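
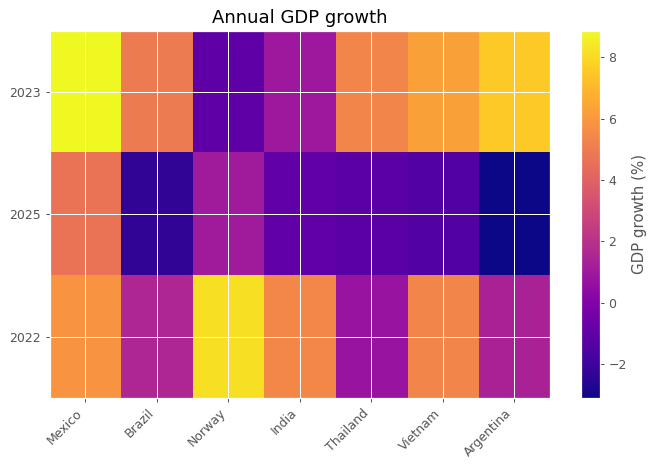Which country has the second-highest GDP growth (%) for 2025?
Norway

Top 3 for 2025: Mexico ≈ 5, Norway ≈ 1, India ≈ -1.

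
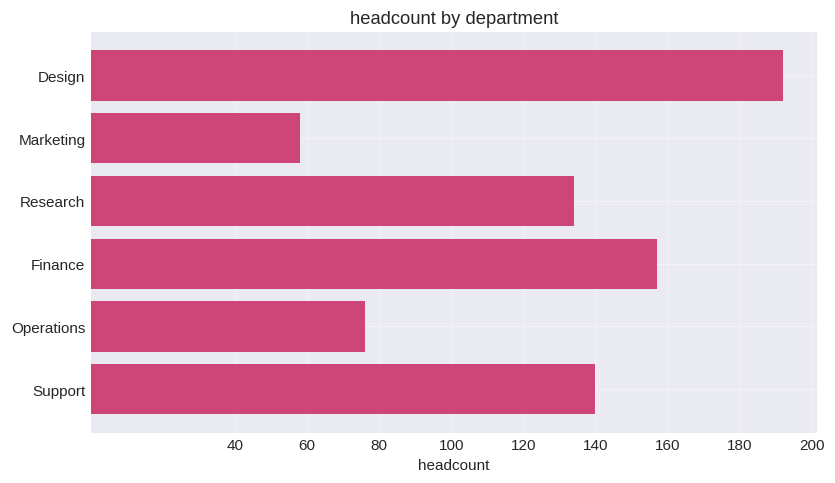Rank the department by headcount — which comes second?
Top 3: Design ≈ 200, Finance ≈ 160, Support ≈ 140.

Finance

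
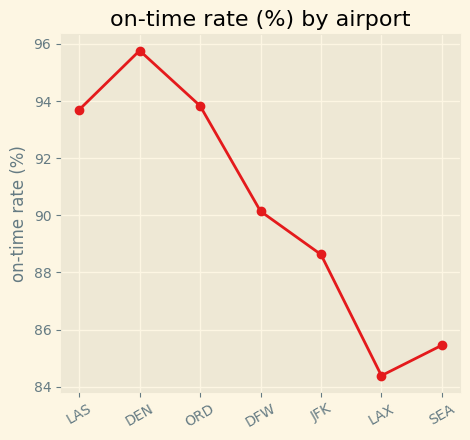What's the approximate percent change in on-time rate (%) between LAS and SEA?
≈ -9.6%

LAS ≈ 94, SEA ≈ 85; (85 − 94) / 94 ≈ -9.6%.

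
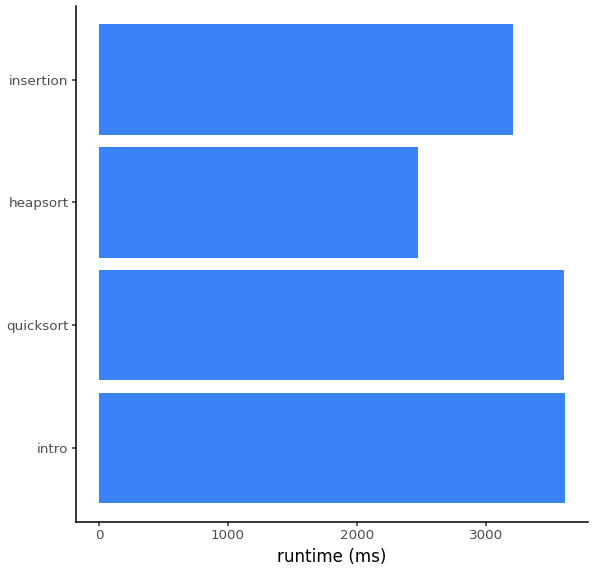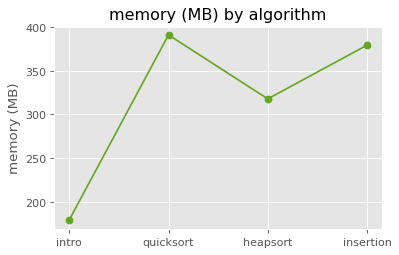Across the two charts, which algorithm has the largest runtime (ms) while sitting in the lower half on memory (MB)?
intro

Chart 2 median memory (MB) ≈ 350; below-median algorithms: intro, heapsort. Among those, intro has the highest runtime (ms) (≈ 3500).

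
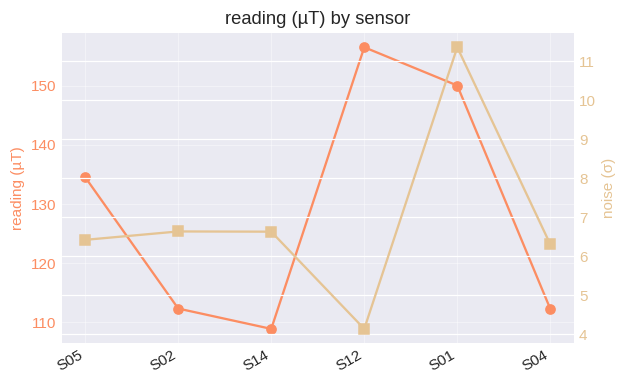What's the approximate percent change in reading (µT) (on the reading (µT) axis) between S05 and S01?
≈ +11.1%

S05 ≈ 135, S01 ≈ 150; (150 − 135) / 135 ≈ +11.1%.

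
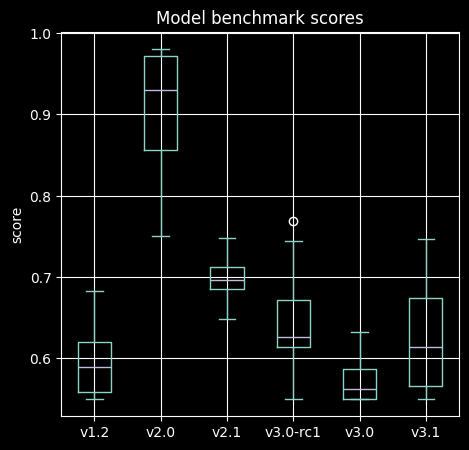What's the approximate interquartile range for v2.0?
≈ 0.10

Q3 ≈ 0.95, Q1 ≈ 0.85; IQR ≈ 0.10.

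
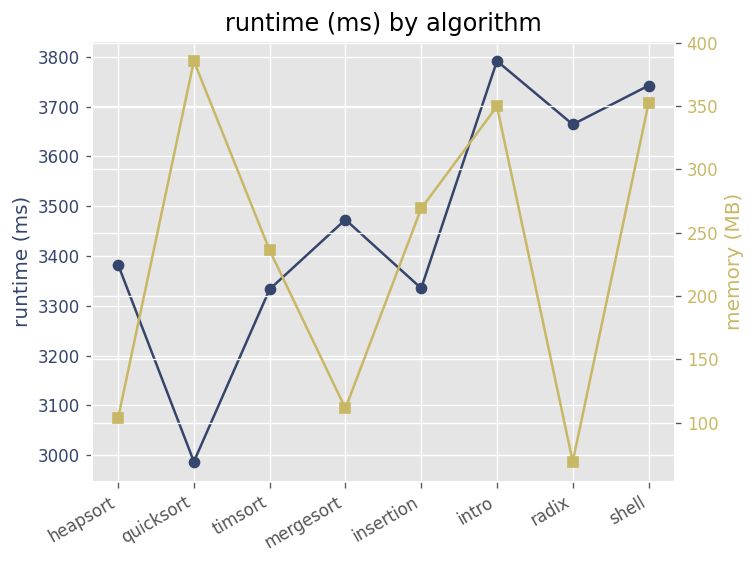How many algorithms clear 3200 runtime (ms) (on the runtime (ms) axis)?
7

Above 3200: heapsort, timsort, mergesort, insertion, intro, radix, shell.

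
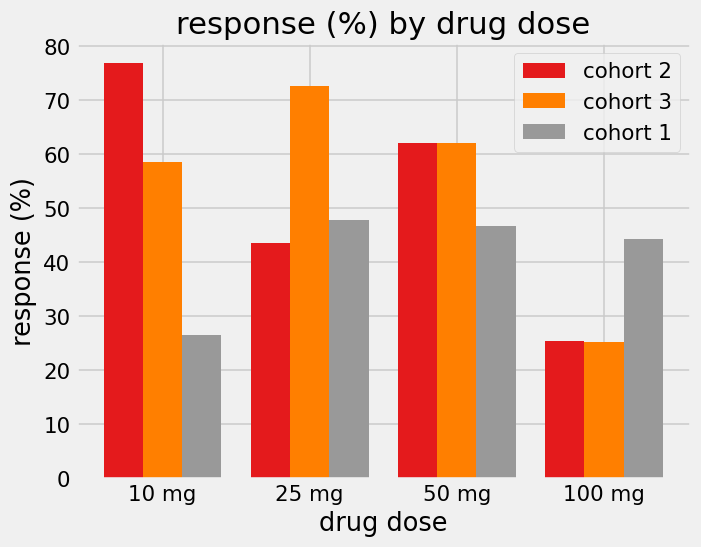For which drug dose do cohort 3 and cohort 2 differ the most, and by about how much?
25 mg, ≈ 30 %

25 mg: cohort 3 ≈ 70, cohort 2 ≈ 40 → gap ≈ 30. Next-largest (10 mg) is only ≈ 20.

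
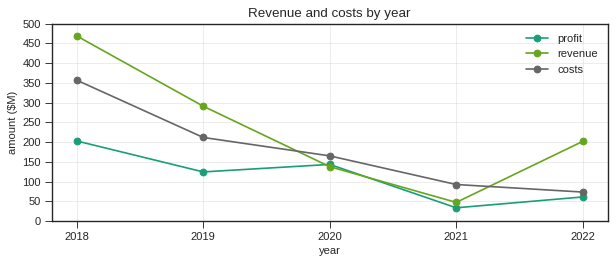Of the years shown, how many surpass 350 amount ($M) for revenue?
Above 350: 2018.

1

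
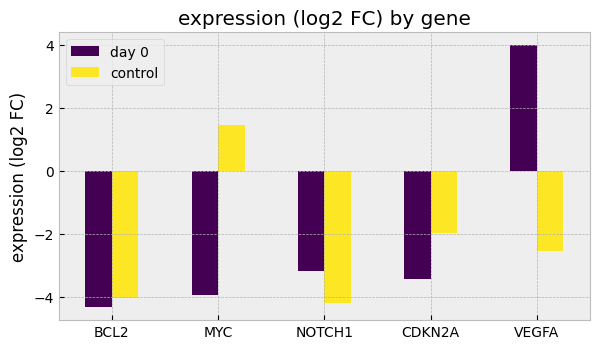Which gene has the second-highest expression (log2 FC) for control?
Top 3 for control: MYC ≈ 1, CDKN2A ≈ -2, VEGFA ≈ -3.

CDKN2A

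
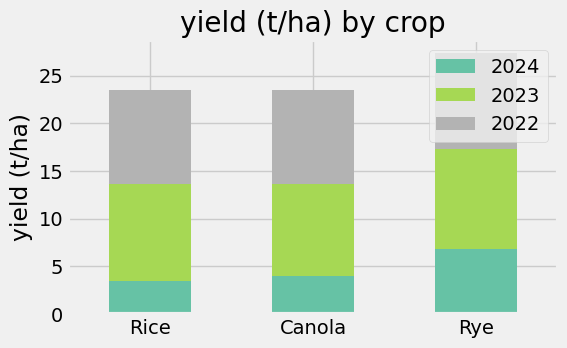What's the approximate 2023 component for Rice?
≈ 10

2023 top ≈ 15, bottom ≈ 5; segment ≈ 10.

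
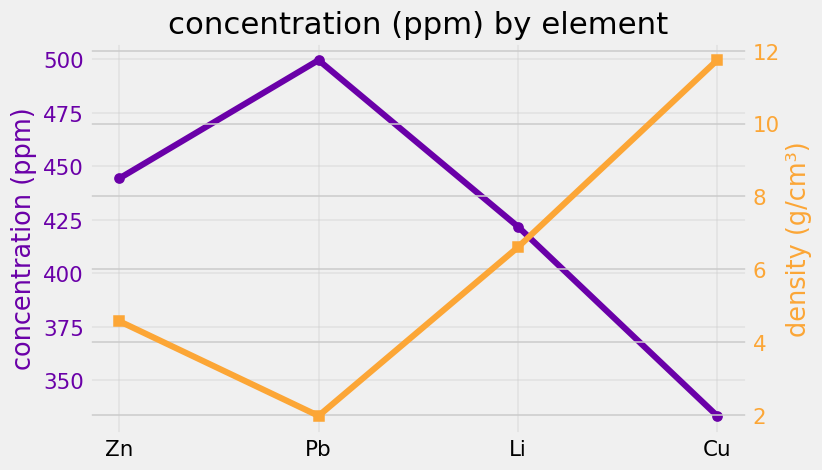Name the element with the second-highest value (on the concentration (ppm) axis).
Top 3 (on the concentration (ppm) axis): Pb ≈ 500, Zn ≈ 440, Li ≈ 420.

Zn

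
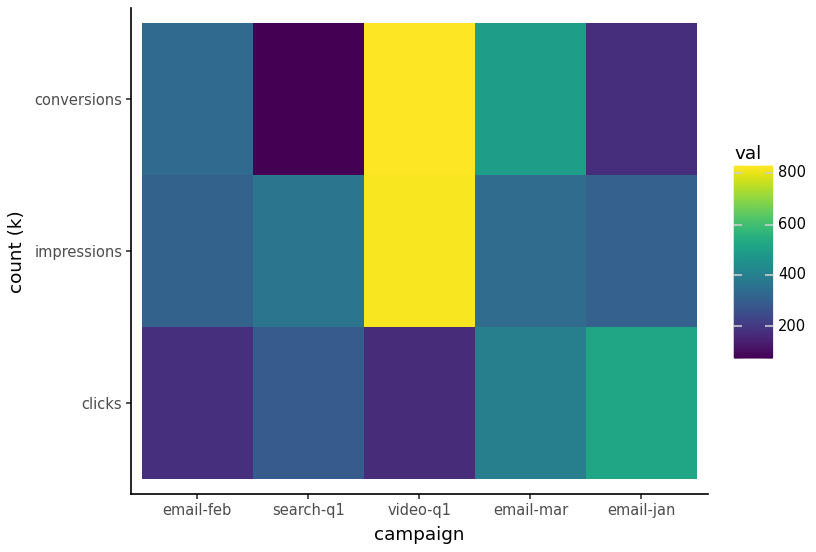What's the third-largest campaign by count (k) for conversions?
Top 4 for conversions: video-q1 ≈ 800, email-mar ≈ 500, email-feb ≈ 300, email-jan ≈ 200.

email-feb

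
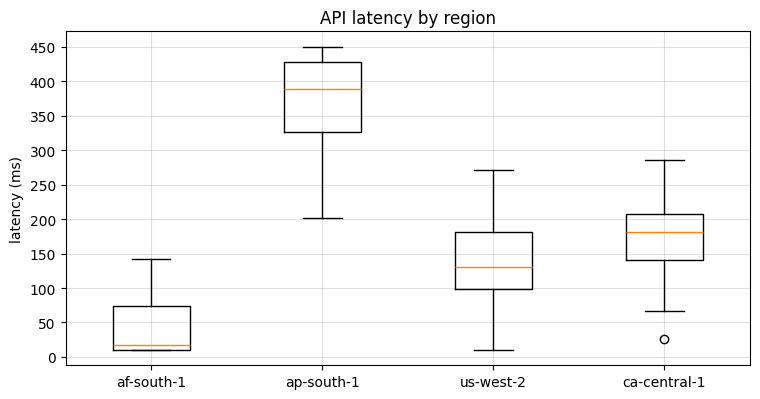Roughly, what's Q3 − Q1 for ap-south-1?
≈ 100

Q3 ≈ 450, Q1 ≈ 350; IQR ≈ 100.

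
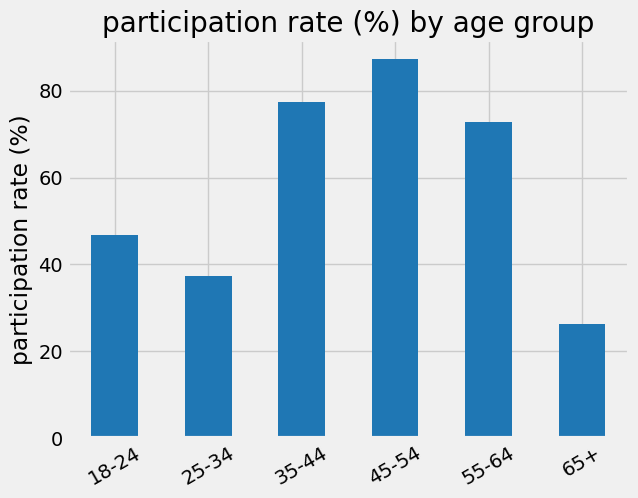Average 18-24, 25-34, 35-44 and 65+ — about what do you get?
(50 + 40 + 80 + 30) / 4 ≈ 50.

≈ 50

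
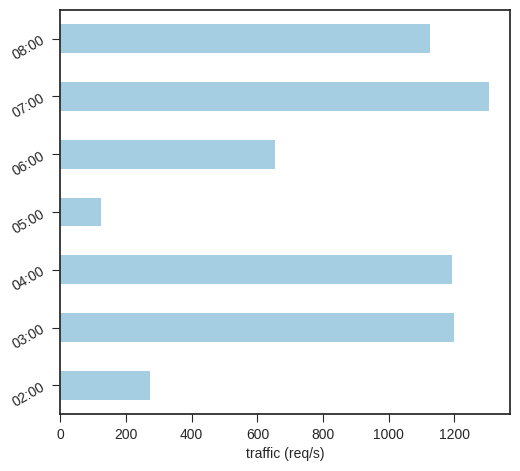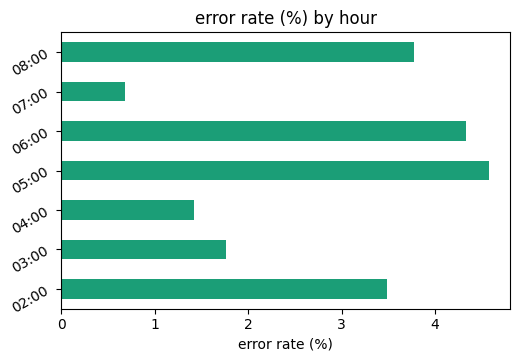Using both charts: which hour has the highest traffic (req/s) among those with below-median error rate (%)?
07:00

Chart 2 median error rate (%) ≈ 3.5; below-median hours: 03:00, 04:00, 07:00. Among those, 07:00 has the highest traffic (req/s) (≈ 1400).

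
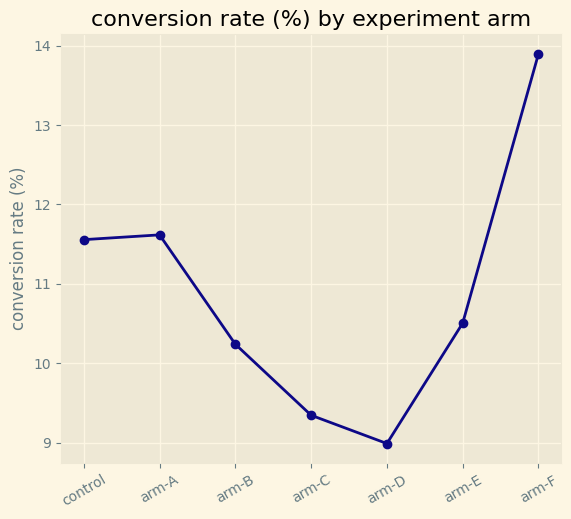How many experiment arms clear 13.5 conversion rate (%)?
Above 13.5: arm-F.

1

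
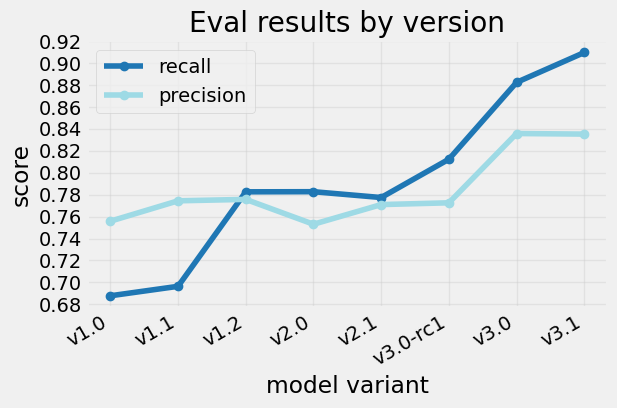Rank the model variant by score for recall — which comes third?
Top 4 for recall: v3.1 ≈ 0.90, v3.0 ≈ 0.88, v3.0-rc1 ≈ 0.82, v2.0 ≈ 0.78.

v3.0-rc1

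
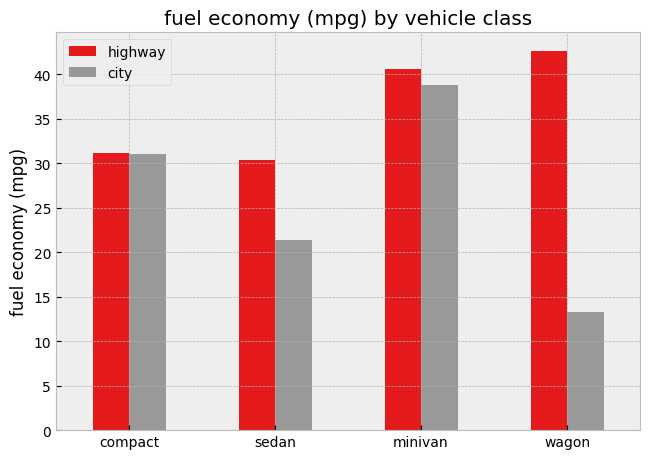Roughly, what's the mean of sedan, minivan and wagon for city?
(20 + 40 + 15) / 3 ≈ 25.

≈ 25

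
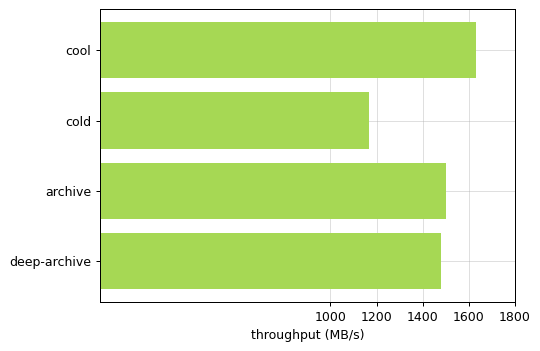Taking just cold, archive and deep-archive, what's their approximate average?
≈ 1400

(1200 + 1600 + 1400) / 3 ≈ 1400.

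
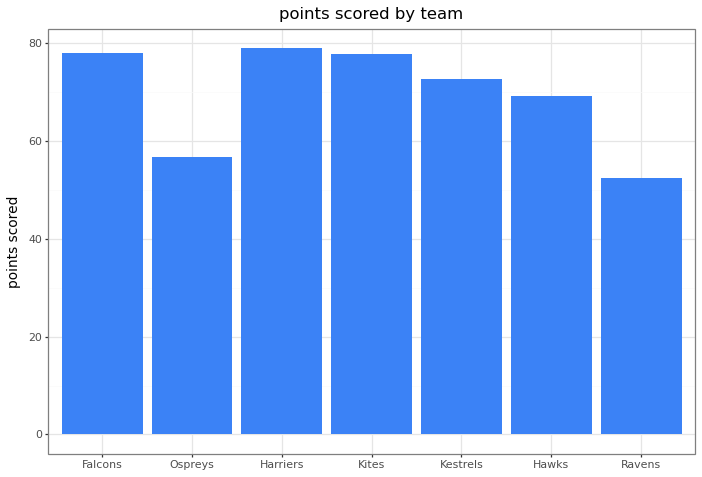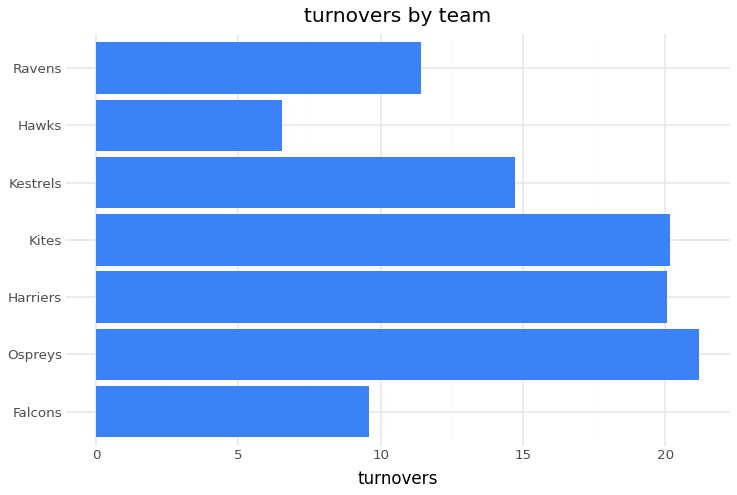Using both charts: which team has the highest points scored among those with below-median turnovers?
Chart 2 median turnovers ≈ 14; below-median teams: Falcons, Hawks, Ravens. Among those, Falcons has the highest points scored (≈ 80).

Falcons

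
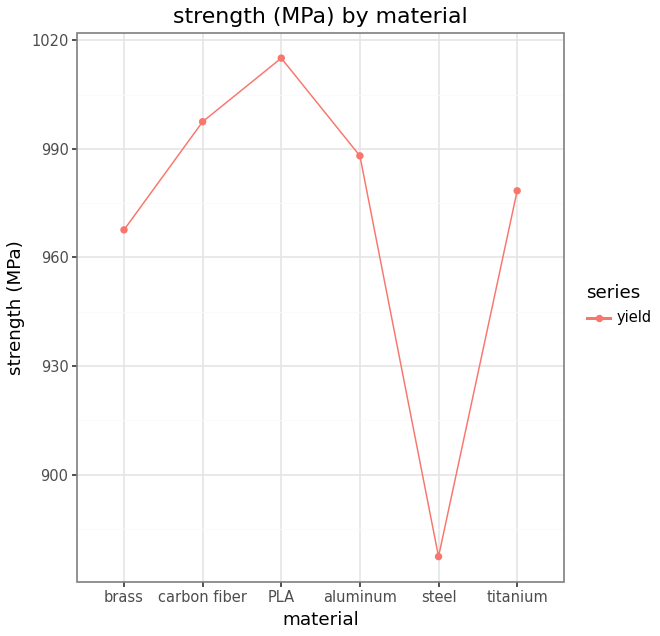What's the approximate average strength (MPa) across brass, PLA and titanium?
≈ 987

(960 + 1020 + 980) / 3 ≈ 987.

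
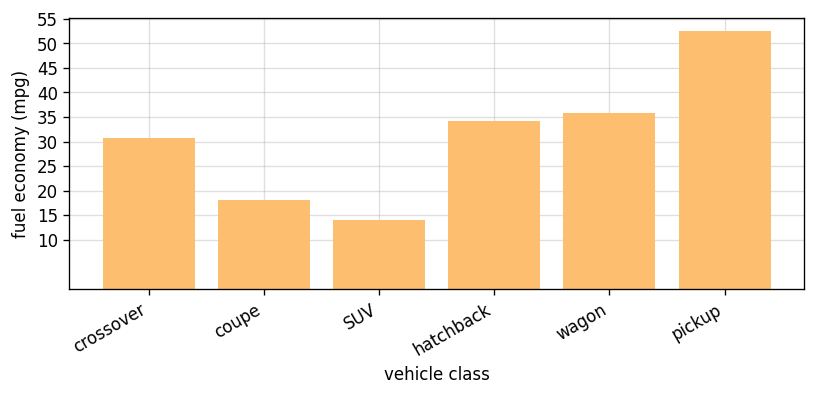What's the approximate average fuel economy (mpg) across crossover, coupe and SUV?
≈ 22

(30 + 20 + 15) / 3 ≈ 22.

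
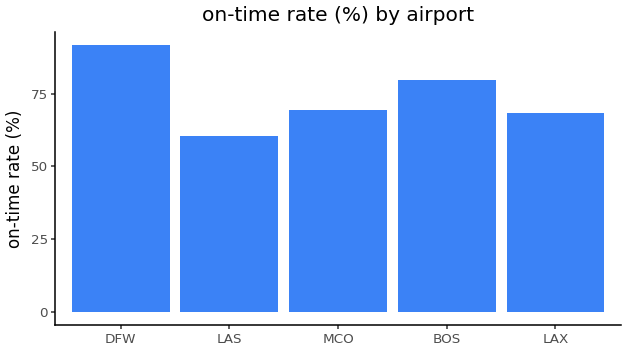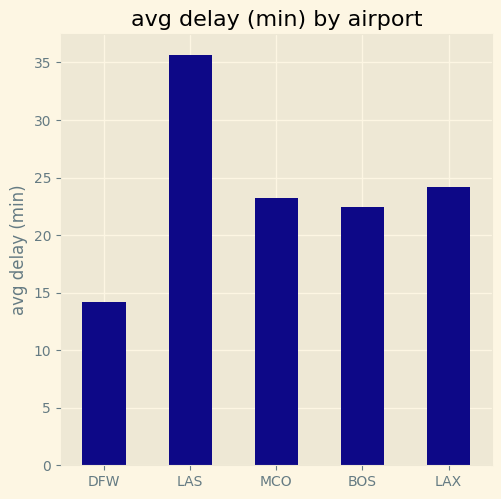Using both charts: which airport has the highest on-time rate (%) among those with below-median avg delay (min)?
Chart 2 median avg delay (min) ≈ 25; below-median airports: DFW, BOS. Among those, DFW has the highest on-time rate (%) (≈ 90).

DFW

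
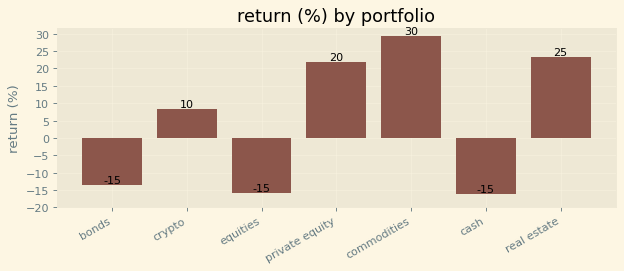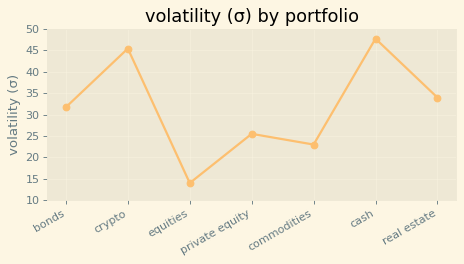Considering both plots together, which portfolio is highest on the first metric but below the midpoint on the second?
commodities

Chart 2 median volatility (σ) ≈ 30; below-median portfolios: equities, private equity, commodities. Among those, commodities has the highest return (%) (≈ 30).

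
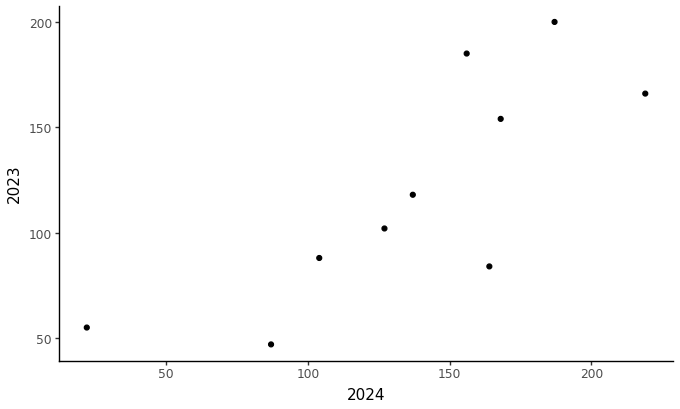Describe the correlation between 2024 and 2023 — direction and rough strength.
Points are positively correlated; strong (|r| ≈ 0.8).

positive, strong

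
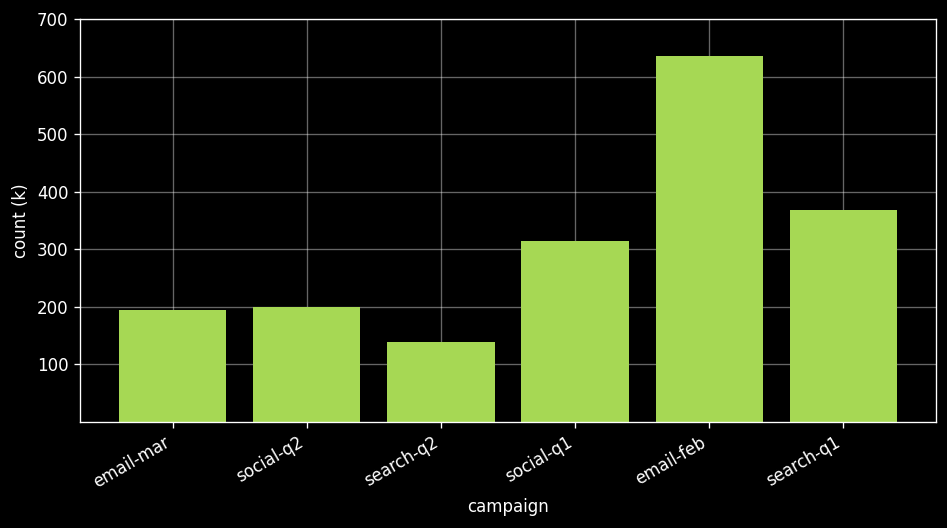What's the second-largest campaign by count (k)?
Top 3: email-feb ≈ 600, search-q1 ≈ 400, social-q1 ≈ 300.

search-q1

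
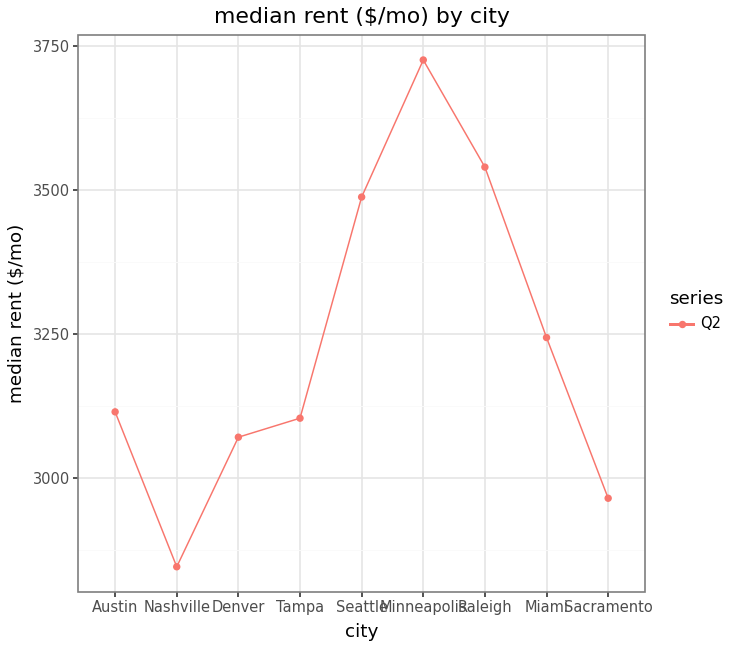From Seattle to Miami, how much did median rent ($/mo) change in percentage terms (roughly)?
≈ -8.6%

Seattle ≈ 3500, Miami ≈ 3200; (3200 − 3500) / 3500 ≈ -8.6%.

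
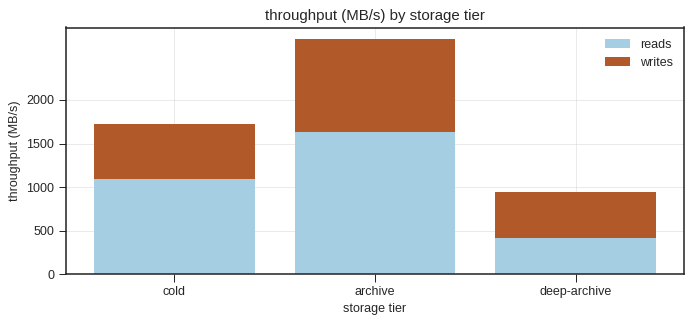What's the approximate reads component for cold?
reads top ≈ 1000, bottom ≈ 0; segment ≈ 1000.

≈ 1000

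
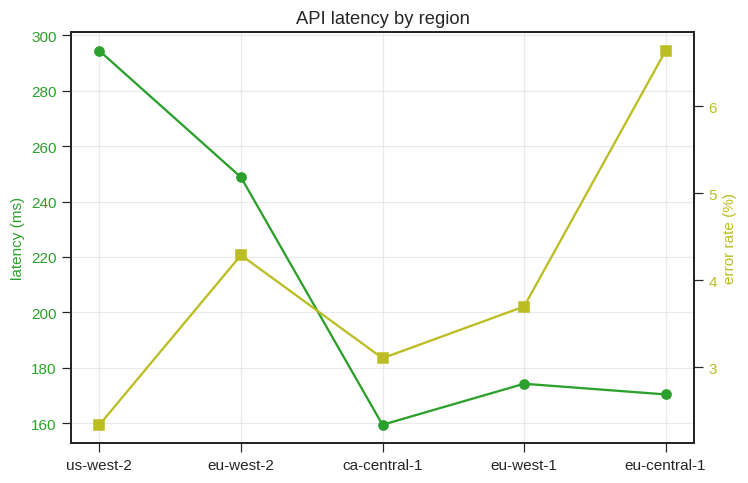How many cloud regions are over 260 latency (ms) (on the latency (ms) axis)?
1

Above 260: us-west-2.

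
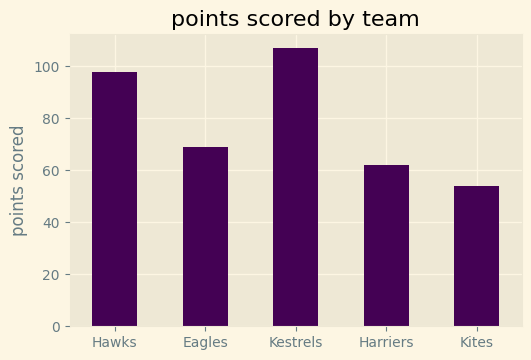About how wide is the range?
≈ 60

Max Kestrels ≈ 110, min Kites ≈ 50; range ≈ 60.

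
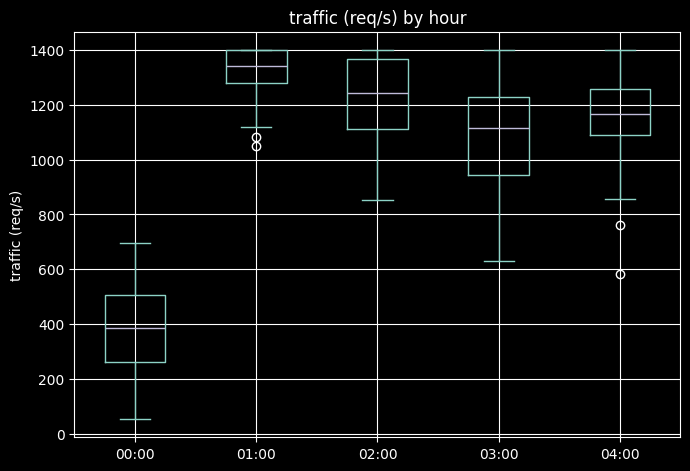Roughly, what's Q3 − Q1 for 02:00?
≈ 300

Q3 ≈ 1400, Q1 ≈ 1100; IQR ≈ 300.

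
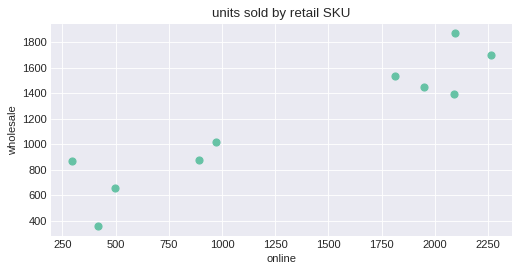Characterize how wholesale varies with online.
positive, strong

Points are positively correlated; strong (|r| ≈ 0.9).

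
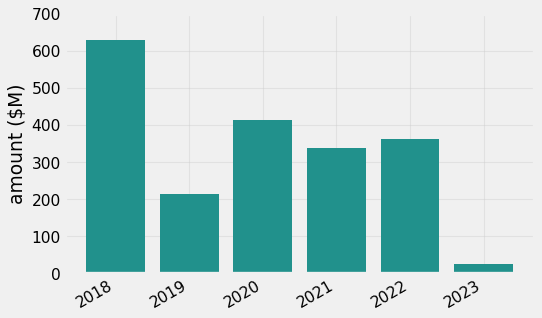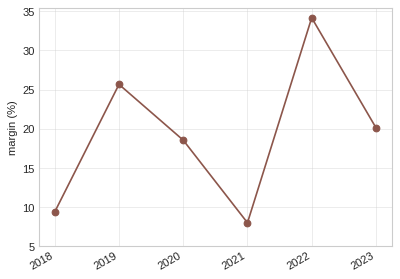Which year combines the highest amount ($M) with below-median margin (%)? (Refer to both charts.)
2018

Chart 2 median margin (%) ≈ 20; below-median years: 2018, 2020, 2021. Among those, 2018 has the highest amount ($M) (≈ 600).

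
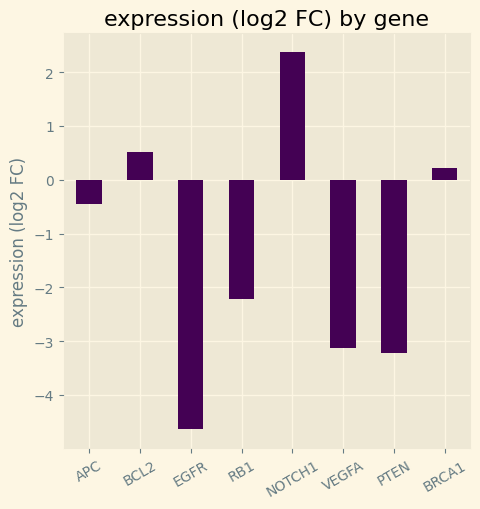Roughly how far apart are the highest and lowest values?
≈ 7

Max NOTCH1 ≈ 2, min EGFR ≈ -5; range ≈ 7.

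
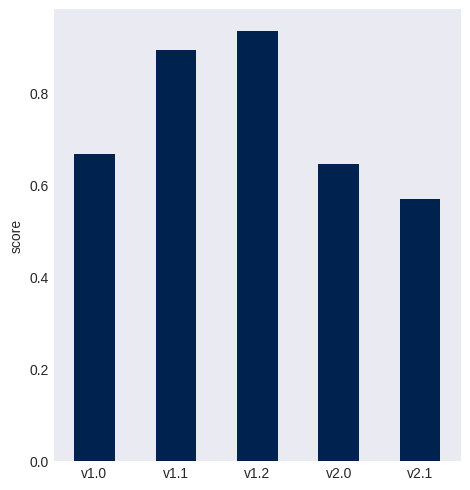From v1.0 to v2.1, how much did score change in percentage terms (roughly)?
v1.0 ≈ 0.7, v2.1 ≈ 0.6; (0.6 − 0.7) / 0.7 ≈ -14.3%.

≈ -14.3%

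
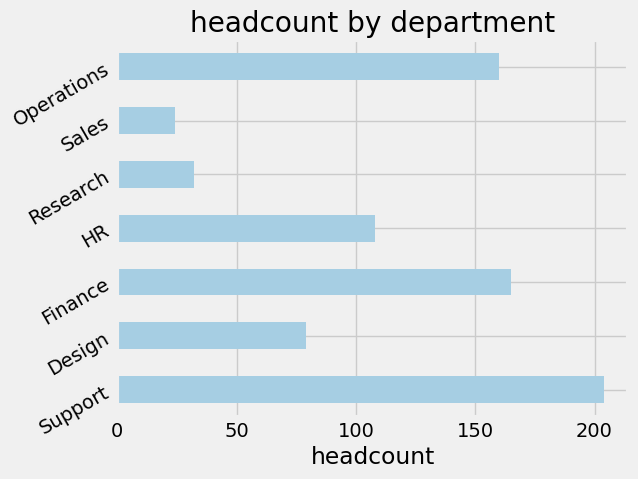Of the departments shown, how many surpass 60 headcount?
5

Above 60: Support, Design, Finance, HR, Operations.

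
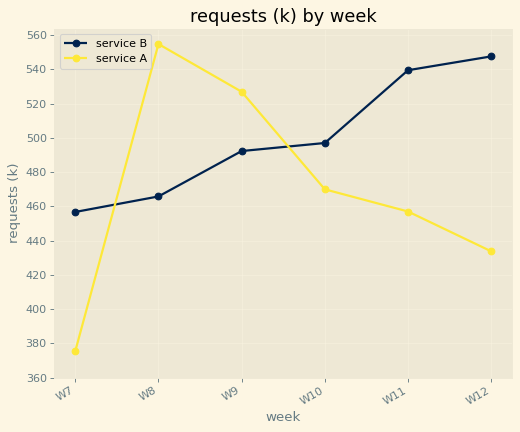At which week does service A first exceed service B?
W7: service A ≈ 380 vs service B ≈ 460 (not yet); W8: service A ≈ 560 vs service B ≈ 460 (first crossover).

W8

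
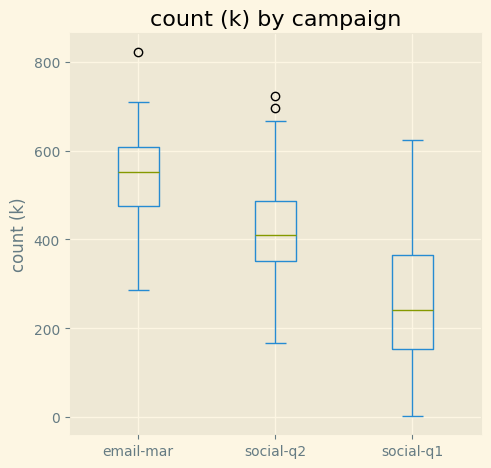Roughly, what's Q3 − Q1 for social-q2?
Q3 ≈ 500, Q1 ≈ 350; IQR ≈ 150.

≈ 150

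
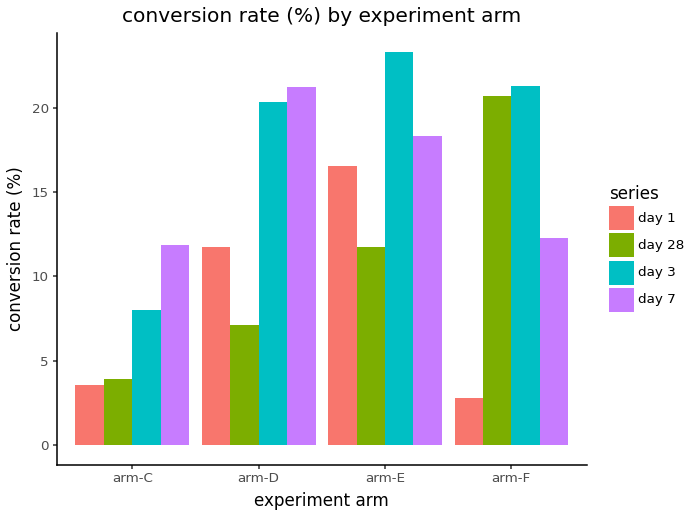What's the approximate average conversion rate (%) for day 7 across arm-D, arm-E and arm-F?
≈ 17

(22 + 18 + 12) / 3 ≈ 17.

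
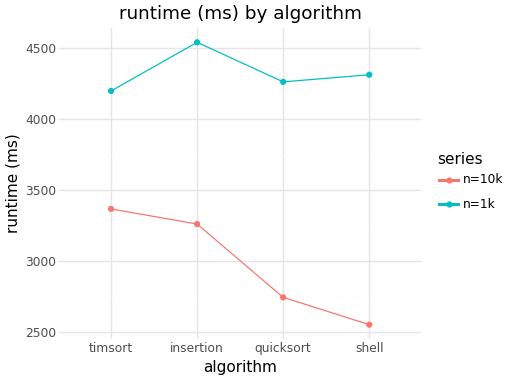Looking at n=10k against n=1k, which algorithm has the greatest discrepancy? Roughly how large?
shell, ≈ 1800 ms

shell: n=10k ≈ 2600, n=1k ≈ 4400 → gap ≈ 1800. Next-largest (quicksort) is only ≈ 1400.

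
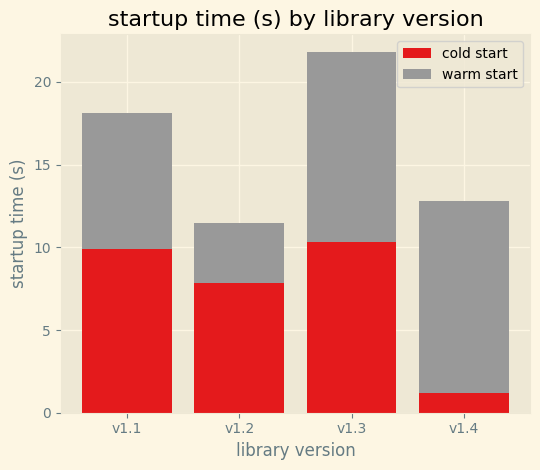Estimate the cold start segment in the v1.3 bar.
cold start top ≈ 10, bottom ≈ 0; segment ≈ 10.

≈ 10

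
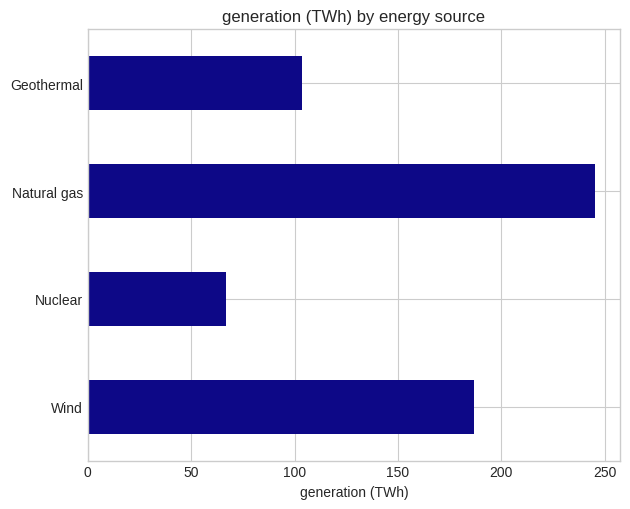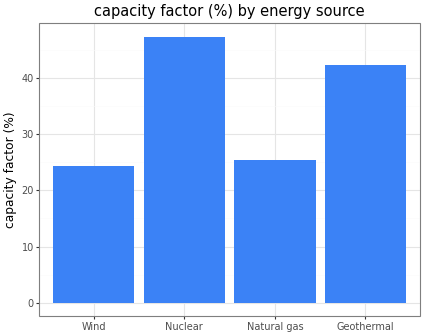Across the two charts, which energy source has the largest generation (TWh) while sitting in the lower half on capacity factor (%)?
Natural gas

Chart 2 median capacity factor (%) ≈ 35; below-median energy sources: Wind, Natural gas. Among those, Natural gas has the highest generation (TWh) (≈ 250).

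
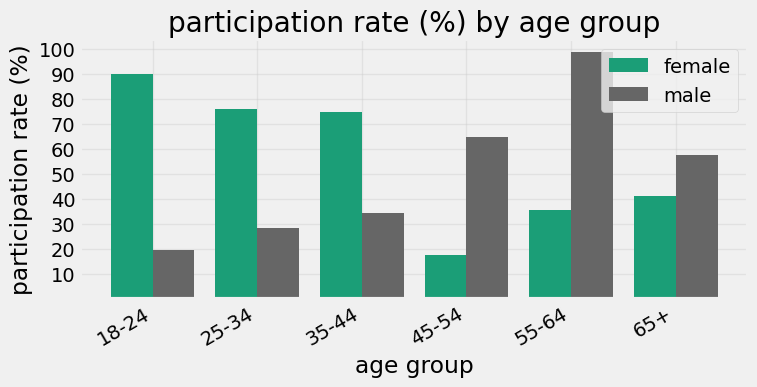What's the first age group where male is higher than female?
35-44: male ≈ 30 vs female ≈ 70 (not yet); 45-54: male ≈ 60 vs female ≈ 20 (first crossover).

45-54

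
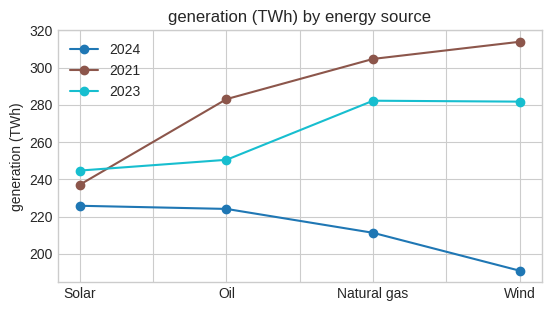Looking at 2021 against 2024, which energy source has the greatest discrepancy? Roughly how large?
Wind, ≈ 120 TWh

Wind: 2021 ≈ 320, 2024 ≈ 200 → gap ≈ 120. Next-largest (Natural gas) is only ≈ 80.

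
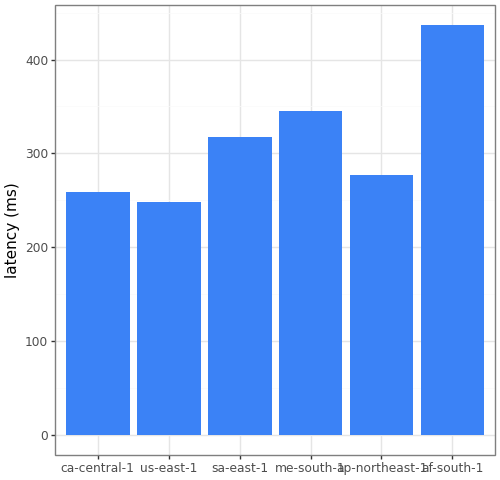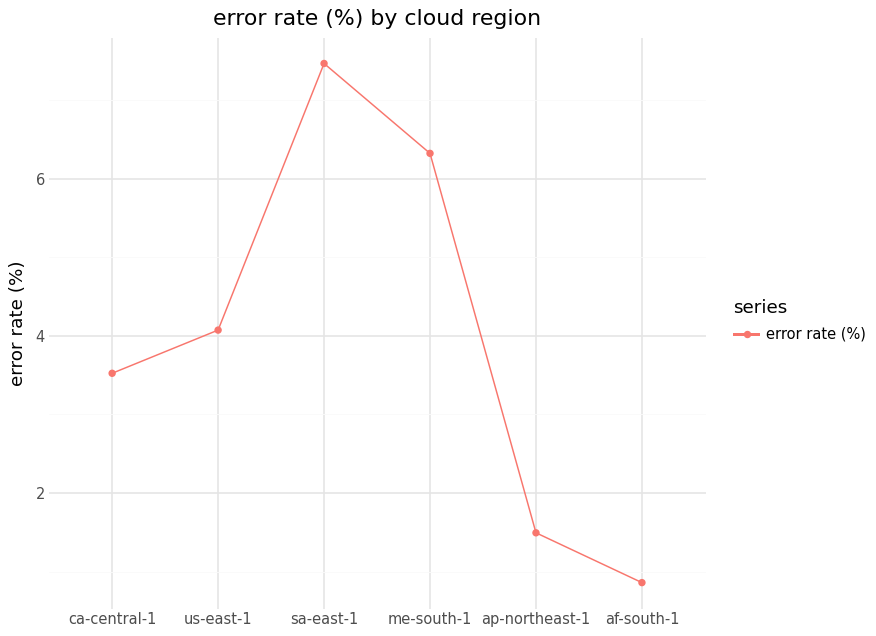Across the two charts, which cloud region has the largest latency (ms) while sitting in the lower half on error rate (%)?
Chart 2 median error rate (%) ≈ 4; below-median cloud regions: ca-central-1, ap-northeast-1, af-south-1. Among those, af-south-1 has the highest latency (ms) (≈ 450).

af-south-1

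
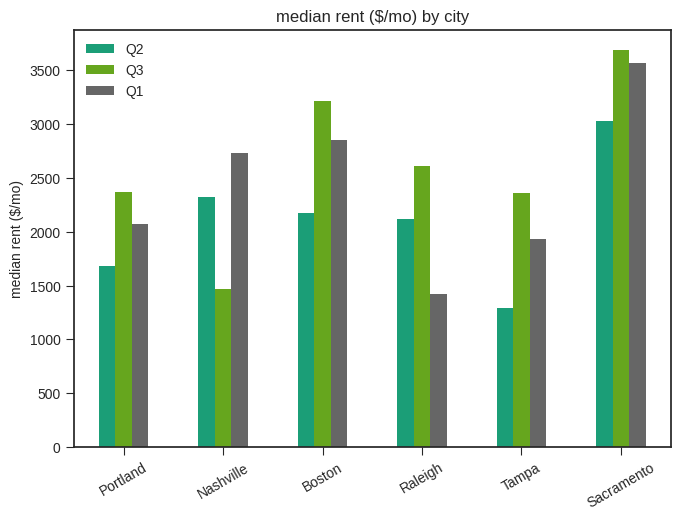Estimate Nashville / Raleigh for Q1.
Nashville ≈ 2500, Raleigh ≈ 1500; 2500/1500 ≈ 1.67.

≈ 1.67×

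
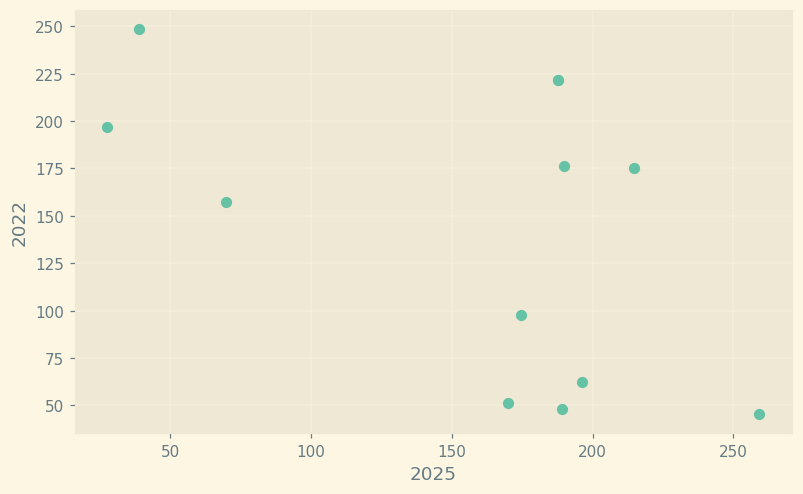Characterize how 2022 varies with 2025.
Points are negatively correlated; moderate (|r| ≈ 0.5).

negative, moderate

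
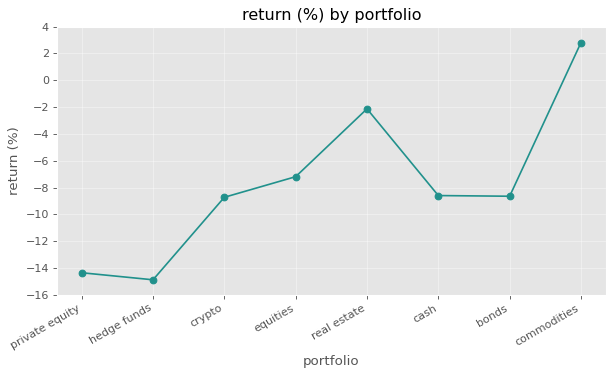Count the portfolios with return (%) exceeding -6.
Above -6: real estate, commodities.

2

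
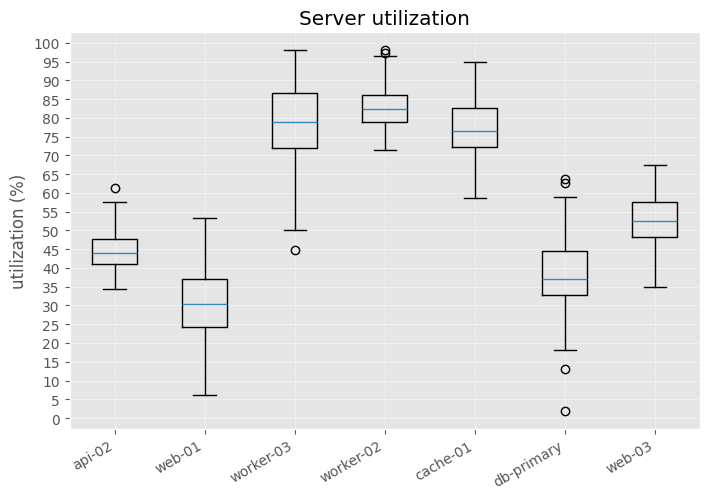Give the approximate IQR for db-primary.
Q3 ≈ 45, Q1 ≈ 35; IQR ≈ 10.

≈ 10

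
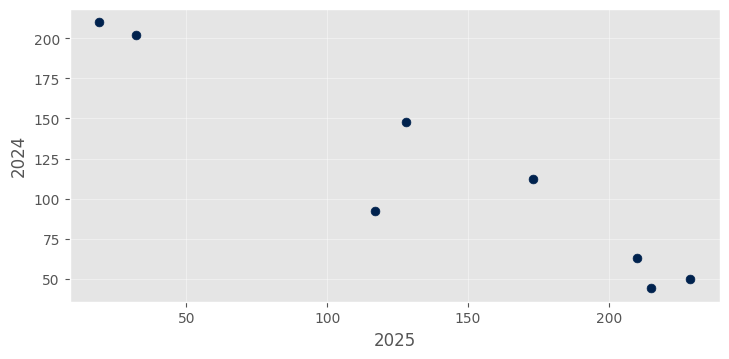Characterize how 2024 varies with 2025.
Points are negatively correlated; strong (|r| ≈ 1.0).

negative, strong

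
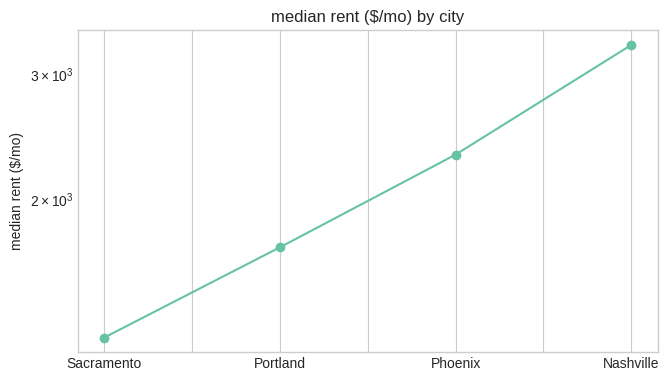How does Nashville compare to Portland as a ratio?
≈ 1.78×

Nashville ≈ 3200, Portland ≈ 1800; 3200/1800 ≈ 1.78.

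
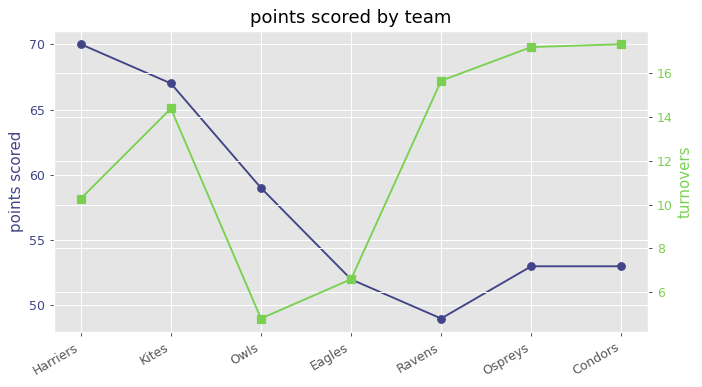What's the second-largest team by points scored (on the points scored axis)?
Top 3 (on the points scored axis): Harriers ≈ 70, Kites ≈ 68, Owls ≈ 60.

Kites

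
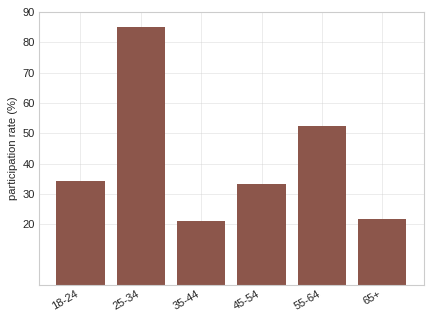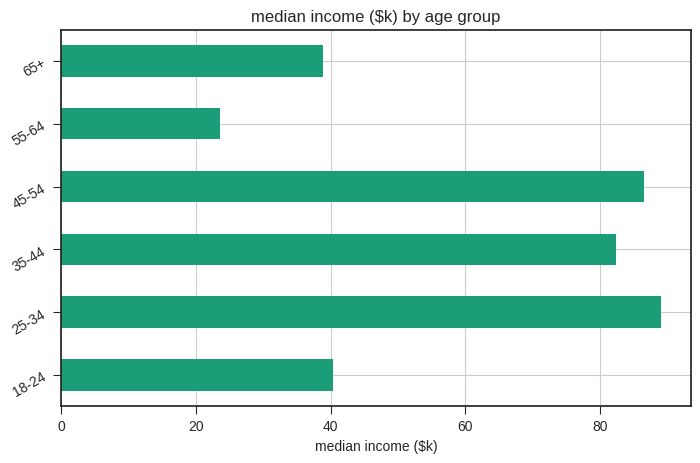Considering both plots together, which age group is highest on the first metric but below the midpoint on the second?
55-64

Chart 2 median median income ($k) ≈ 60; below-median age groups: 18-24, 55-64, 65+. Among those, 55-64 has the highest participation rate (%) (≈ 50).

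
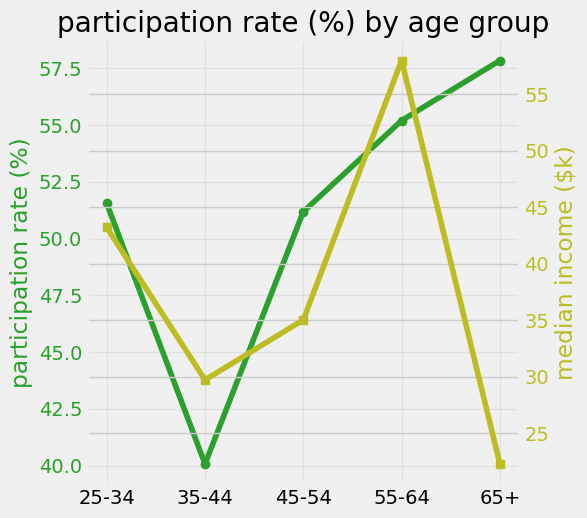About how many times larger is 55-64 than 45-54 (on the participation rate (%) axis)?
55-64 ≈ 56, 45-54 ≈ 52; 56/52 ≈ 1.08.

≈ 1.08×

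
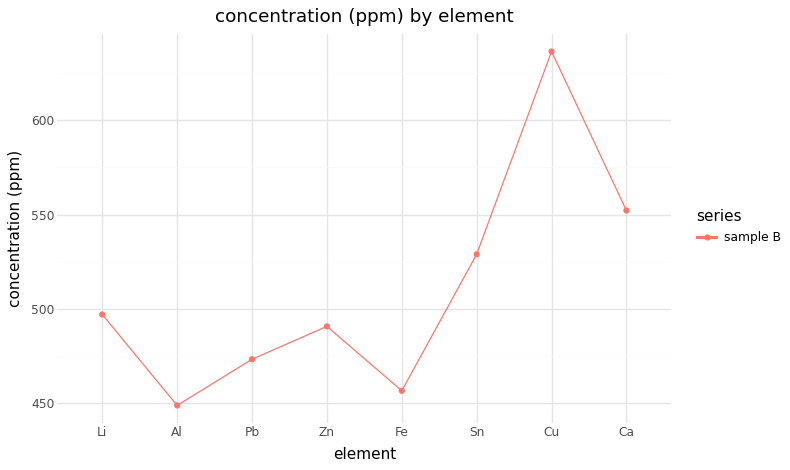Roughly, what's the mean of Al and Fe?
(440 + 460) / 2 ≈ 450.

≈ 450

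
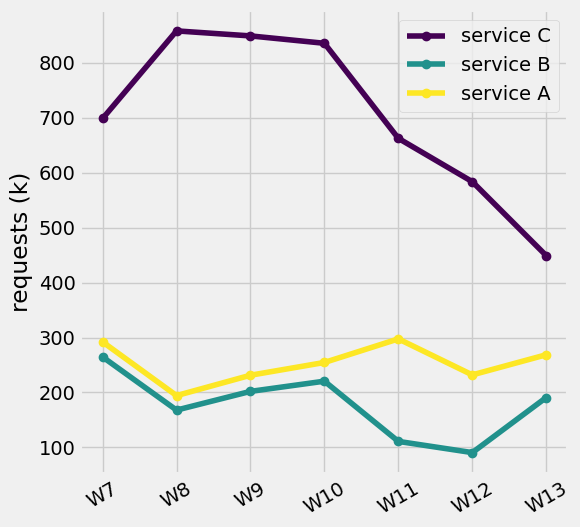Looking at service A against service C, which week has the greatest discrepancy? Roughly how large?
W8: service A ≈ 200, service C ≈ 900 → gap ≈ 700. Next-largest (W9) is only ≈ 600.

W8, ≈ 700 k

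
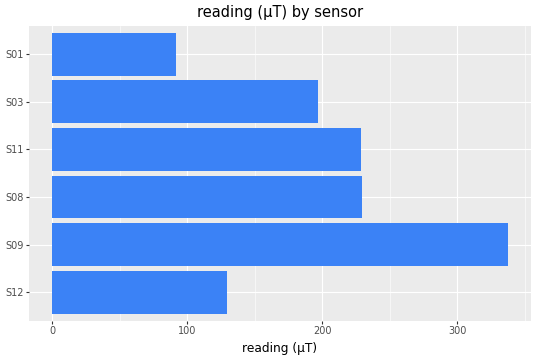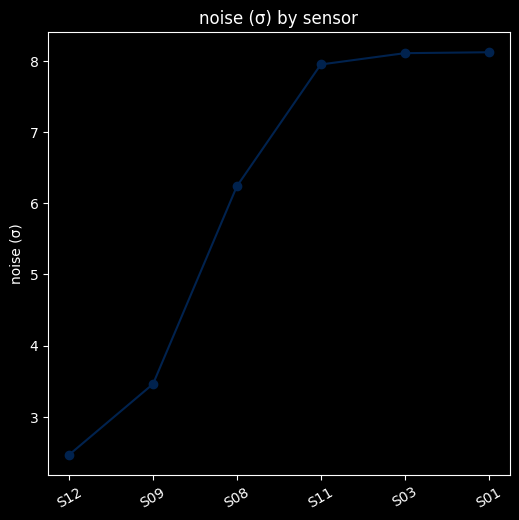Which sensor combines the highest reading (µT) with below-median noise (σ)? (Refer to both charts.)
S09

Chart 2 median noise (σ) ≈ 7; below-median sensors: S12, S09, S08. Among those, S09 has the highest reading (µT) (≈ 350).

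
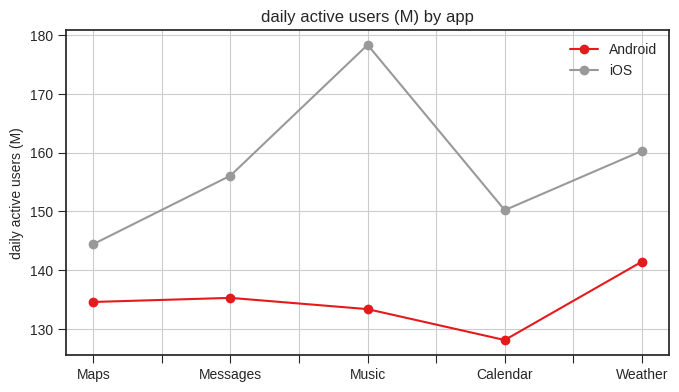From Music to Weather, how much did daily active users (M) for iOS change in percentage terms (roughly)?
Music ≈ 180, Weather ≈ 160; (160 − 180) / 180 ≈ -11.1%.

≈ -11.1%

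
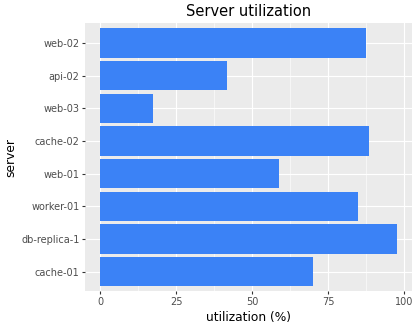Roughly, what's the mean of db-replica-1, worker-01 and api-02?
(100 + 80 + 40) / 3 ≈ 73.

≈ 73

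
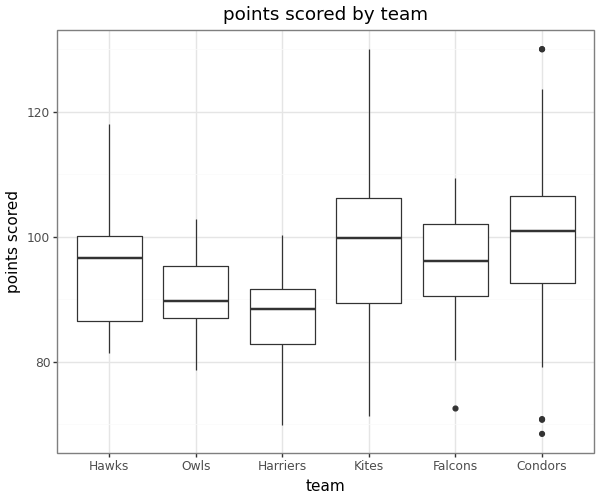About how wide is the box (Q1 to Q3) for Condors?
Q3 ≈ 106, Q1 ≈ 92; IQR ≈ 14.

≈ 14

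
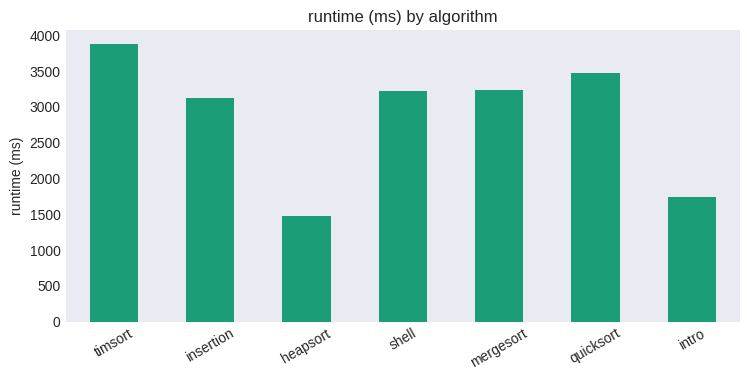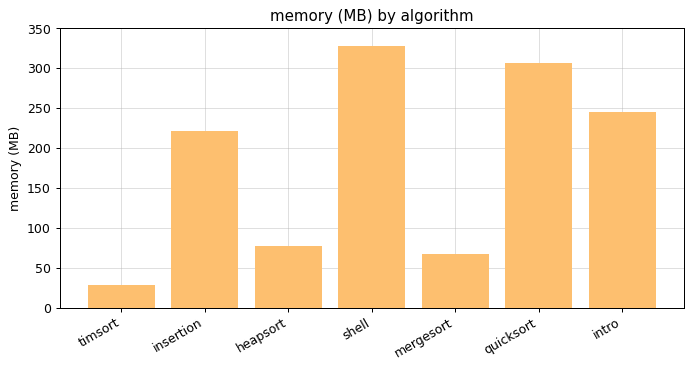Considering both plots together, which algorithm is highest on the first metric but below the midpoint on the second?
timsort

Chart 2 median memory (MB) ≈ 200; below-median algorithms: timsort, heapsort, mergesort. Among those, timsort has the highest runtime (ms) (≈ 4000).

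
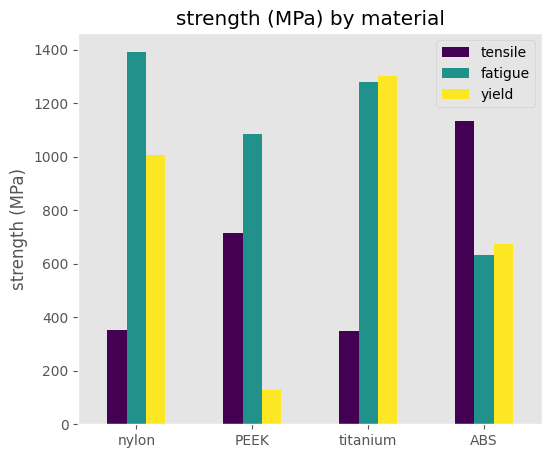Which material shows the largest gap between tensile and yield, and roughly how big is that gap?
titanium: tensile ≈ 400, yield ≈ 1400 → gap ≈ 1000. Next-largest (nylon) is only ≈ 600.

titanium, ≈ 1000 MPa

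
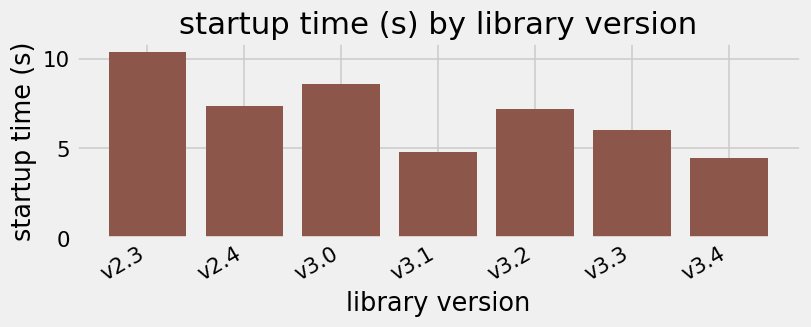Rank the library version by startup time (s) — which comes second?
v3.0

Top 3: v2.3 ≈ 10, v3.0 ≈ 9, v2.4 ≈ 7.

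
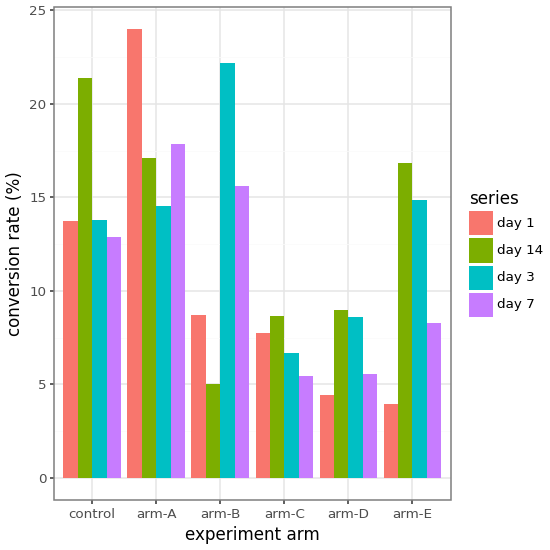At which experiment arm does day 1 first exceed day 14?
control: day 1 ≈ 14 vs day 14 ≈ 22 (not yet); arm-A: day 1 ≈ 24 vs day 14 ≈ 18 (first crossover).

arm-A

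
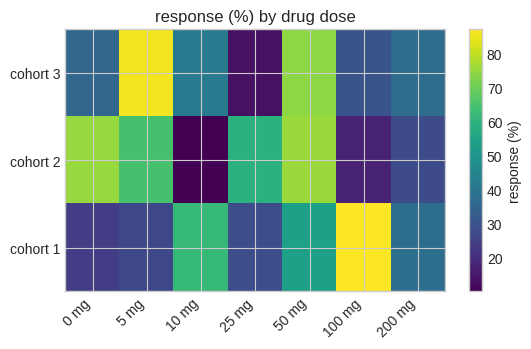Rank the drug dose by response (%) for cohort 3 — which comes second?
50 mg

Top 3 for cohort 3: 5 mg ≈ 90, 50 mg ≈ 70, 10 mg ≈ 40.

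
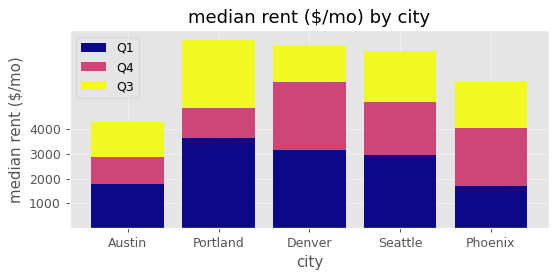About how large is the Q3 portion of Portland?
Q3 top ≈ 8000, bottom ≈ 5000; segment ≈ 3000.

≈ 3000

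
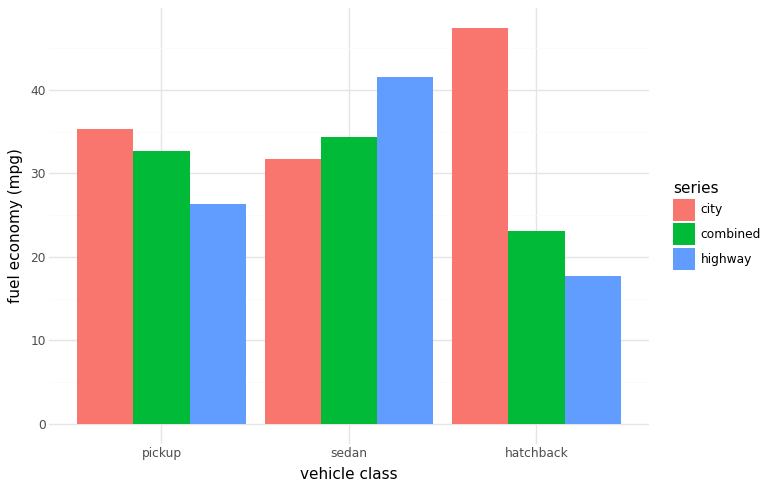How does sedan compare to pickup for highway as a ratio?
≈ 1.6×

sedan ≈ 40, pickup ≈ 25; 40/25 ≈ 1.6.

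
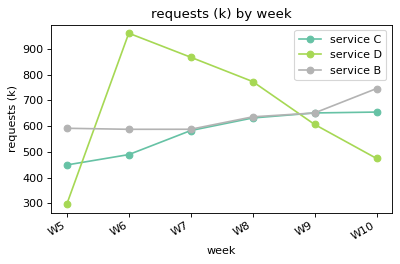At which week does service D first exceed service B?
W6

W5: service D ≈ 300 vs service B ≈ 600 (not yet); W6: service D ≈ 1000 vs service B ≈ 600 (first crossover).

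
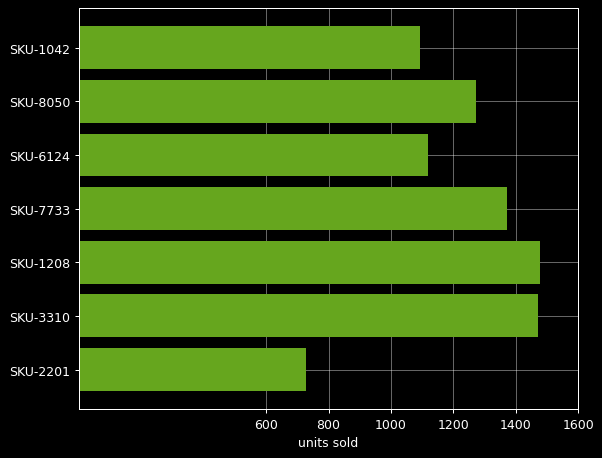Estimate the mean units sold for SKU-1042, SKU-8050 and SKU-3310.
≈ 1200

(1000 + 1200 + 1400) / 3 ≈ 1200.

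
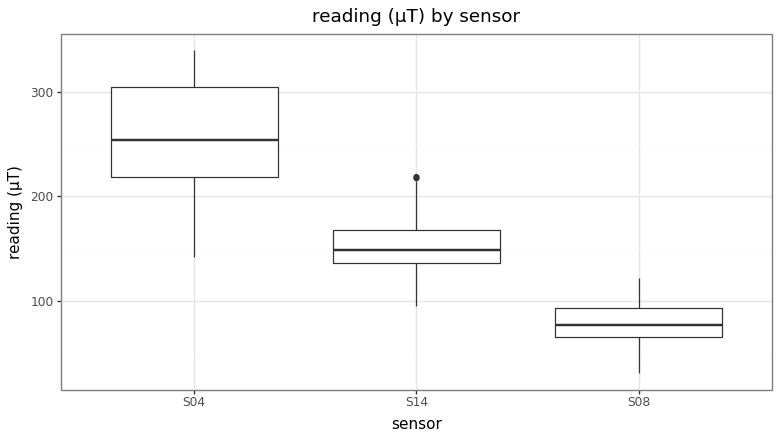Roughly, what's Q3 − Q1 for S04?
Q3 ≈ 300, Q1 ≈ 220; IQR ≈ 80.

≈ 80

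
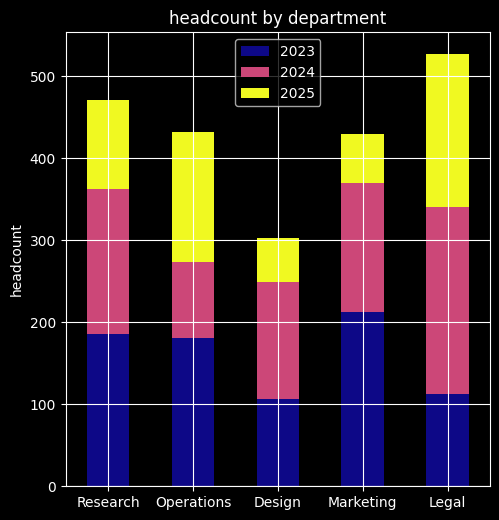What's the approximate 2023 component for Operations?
2023 top ≈ 200, bottom ≈ 0; segment ≈ 200.

≈ 200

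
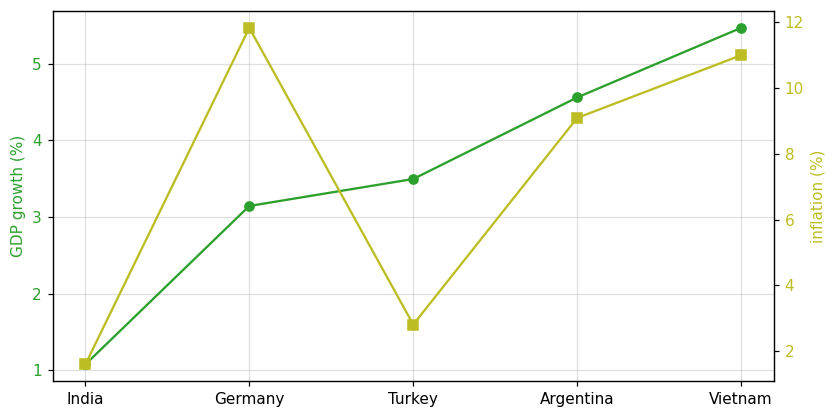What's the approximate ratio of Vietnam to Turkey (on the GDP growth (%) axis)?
Vietnam ≈ 5.5, Turkey ≈ 3.5; 5.5/3.5 ≈ 1.57.

≈ 1.57×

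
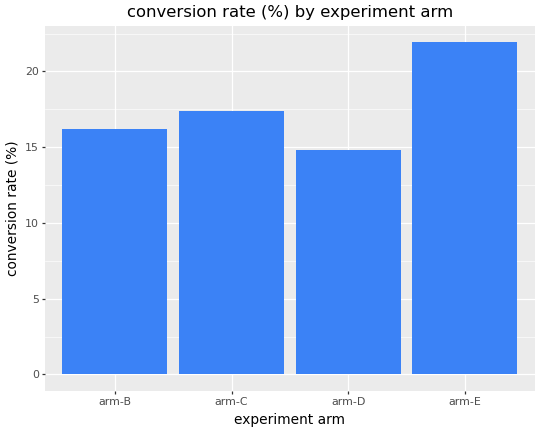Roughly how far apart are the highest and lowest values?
Max arm-E ≈ 22, min arm-D ≈ 14; range ≈ 8.

≈ 8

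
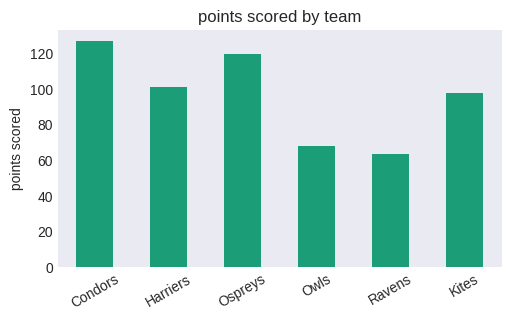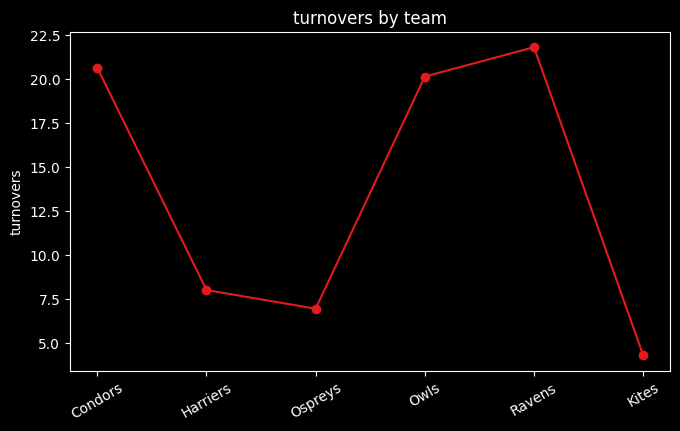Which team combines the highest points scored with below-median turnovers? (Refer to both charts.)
Ospreys

Chart 2 median turnovers ≈ 15; below-median teams: Harriers, Ospreys, Kites. Among those, Ospreys has the highest points scored (≈ 120).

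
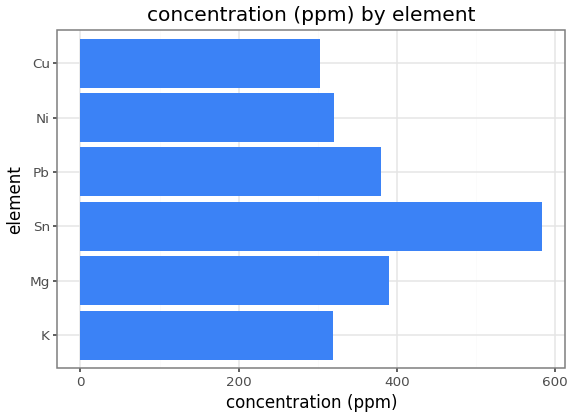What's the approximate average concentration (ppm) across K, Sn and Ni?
≈ 400

(300 + 600 + 300) / 3 ≈ 400.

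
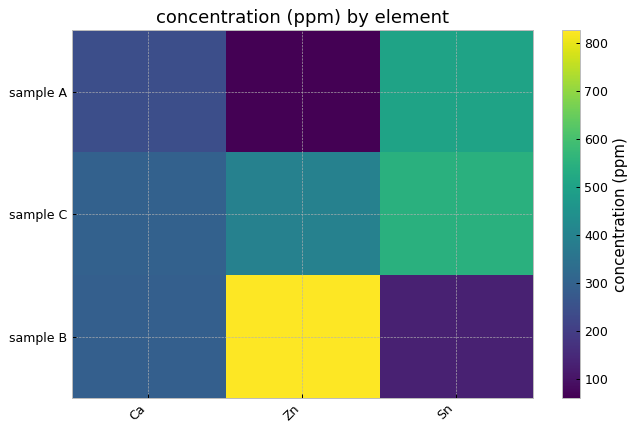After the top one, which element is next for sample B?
Ca

Top 3 for sample B: Zn ≈ 800, Ca ≈ 300, Sn ≈ 100.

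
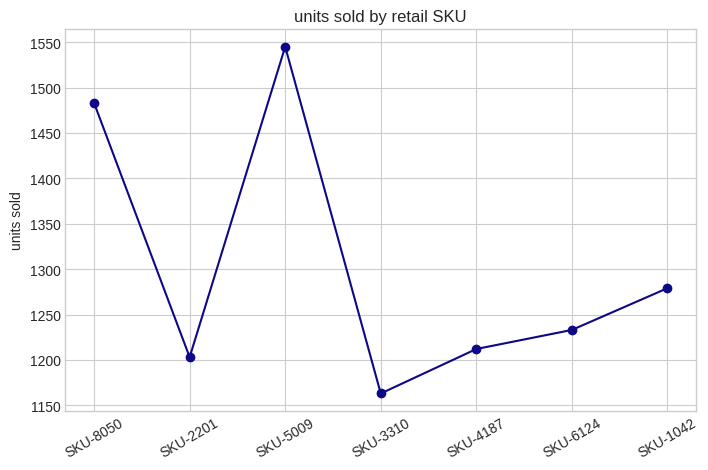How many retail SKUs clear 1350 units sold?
2

Above 1350: SKU-8050, SKU-5009.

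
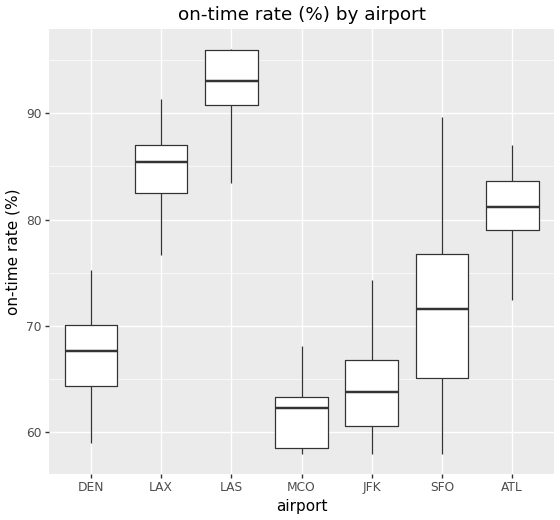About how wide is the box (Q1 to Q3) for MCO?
≈ 5

Q3 ≈ 65, Q1 ≈ 60; IQR ≈ 5.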